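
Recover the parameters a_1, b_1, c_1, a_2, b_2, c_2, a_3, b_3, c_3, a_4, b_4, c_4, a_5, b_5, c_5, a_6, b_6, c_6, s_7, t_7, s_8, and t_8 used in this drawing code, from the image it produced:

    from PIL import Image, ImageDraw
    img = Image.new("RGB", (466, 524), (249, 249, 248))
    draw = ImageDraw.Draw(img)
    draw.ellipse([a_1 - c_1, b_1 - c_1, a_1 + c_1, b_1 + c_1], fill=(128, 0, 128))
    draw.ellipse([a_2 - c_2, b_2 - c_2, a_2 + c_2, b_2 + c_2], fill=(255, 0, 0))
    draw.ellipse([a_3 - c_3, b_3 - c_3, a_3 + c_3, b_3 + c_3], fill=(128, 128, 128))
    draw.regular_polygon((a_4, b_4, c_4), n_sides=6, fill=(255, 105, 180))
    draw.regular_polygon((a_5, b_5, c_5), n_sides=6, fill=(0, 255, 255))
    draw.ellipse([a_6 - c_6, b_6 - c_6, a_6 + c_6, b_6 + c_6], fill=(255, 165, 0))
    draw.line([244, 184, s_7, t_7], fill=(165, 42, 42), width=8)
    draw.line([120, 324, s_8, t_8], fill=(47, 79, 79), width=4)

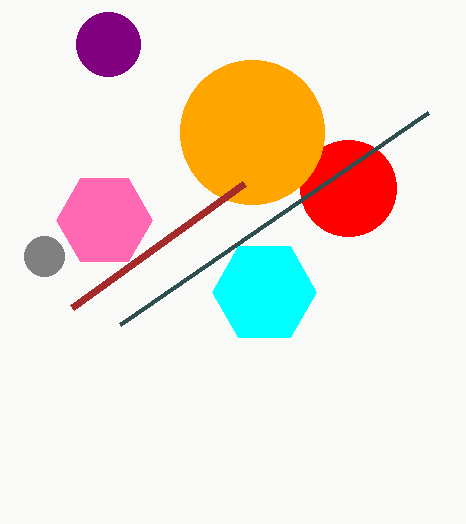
a_1 = 108
b_1 = 44
c_1 = 32
a_2 = 348
b_2 = 188
c_2 = 48
a_3 = 44
b_3 = 256
c_3 = 20
a_4 = 104
b_4 = 220
c_4 = 48
a_5 = 264
b_5 = 292
c_5 = 52
a_6 = 252
b_6 = 132
c_6 = 72
s_7 = 72
t_7 = 308
s_8 = 428
t_8 = 112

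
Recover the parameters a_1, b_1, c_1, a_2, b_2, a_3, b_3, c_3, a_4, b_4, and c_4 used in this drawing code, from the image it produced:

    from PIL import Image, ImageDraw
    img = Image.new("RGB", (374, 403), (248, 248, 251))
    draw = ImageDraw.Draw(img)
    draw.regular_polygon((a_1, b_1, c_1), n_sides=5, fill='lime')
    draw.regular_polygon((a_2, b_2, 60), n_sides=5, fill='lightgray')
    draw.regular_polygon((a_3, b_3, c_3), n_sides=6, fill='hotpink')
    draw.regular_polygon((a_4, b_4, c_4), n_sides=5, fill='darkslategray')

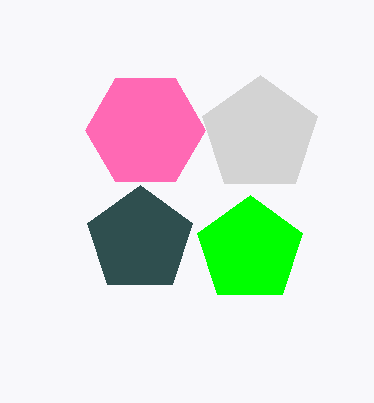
a_1 = 250
b_1 = 250
c_1 = 55
a_2 = 260
b_2 = 135
a_3 = 145
b_3 = 130
c_3 = 60
a_4 = 140
b_4 = 240
c_4 = 55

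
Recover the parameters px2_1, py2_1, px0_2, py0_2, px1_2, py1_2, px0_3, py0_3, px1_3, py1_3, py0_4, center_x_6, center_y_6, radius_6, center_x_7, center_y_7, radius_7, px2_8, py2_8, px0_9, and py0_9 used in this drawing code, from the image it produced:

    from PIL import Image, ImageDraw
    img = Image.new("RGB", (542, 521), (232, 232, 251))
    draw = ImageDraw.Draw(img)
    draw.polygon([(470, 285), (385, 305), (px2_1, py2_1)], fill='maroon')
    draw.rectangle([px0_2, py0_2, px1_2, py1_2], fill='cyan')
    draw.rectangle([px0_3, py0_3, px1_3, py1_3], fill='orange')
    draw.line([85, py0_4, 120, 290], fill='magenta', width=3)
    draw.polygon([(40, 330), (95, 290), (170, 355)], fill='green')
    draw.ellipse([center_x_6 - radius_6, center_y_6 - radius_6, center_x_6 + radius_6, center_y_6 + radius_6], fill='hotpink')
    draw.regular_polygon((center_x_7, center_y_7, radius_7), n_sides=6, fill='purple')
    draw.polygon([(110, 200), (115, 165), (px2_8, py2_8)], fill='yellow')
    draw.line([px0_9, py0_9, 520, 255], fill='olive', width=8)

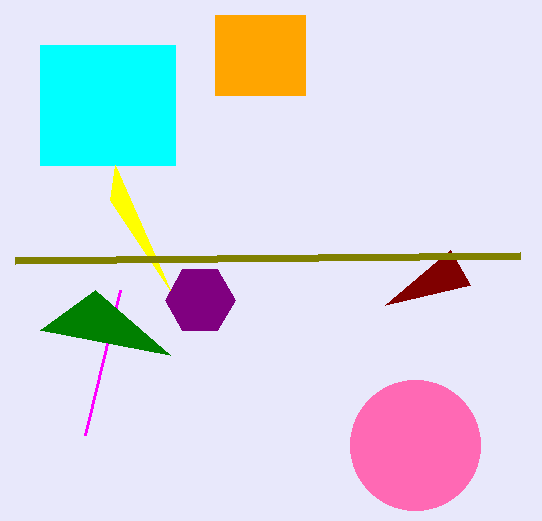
px2_1 = 450
py2_1 = 250
px0_2 = 40
py0_2 = 45
px1_2 = 175
py1_2 = 165
px0_3 = 215
py0_3 = 15
px1_3 = 305
py1_3 = 95
py0_4 = 435
center_x_6 = 415
center_y_6 = 445
radius_6 = 65
center_x_7 = 200
center_y_7 = 300
radius_7 = 35
px2_8 = 170
py2_8 = 290
px0_9 = 15
py0_9 = 260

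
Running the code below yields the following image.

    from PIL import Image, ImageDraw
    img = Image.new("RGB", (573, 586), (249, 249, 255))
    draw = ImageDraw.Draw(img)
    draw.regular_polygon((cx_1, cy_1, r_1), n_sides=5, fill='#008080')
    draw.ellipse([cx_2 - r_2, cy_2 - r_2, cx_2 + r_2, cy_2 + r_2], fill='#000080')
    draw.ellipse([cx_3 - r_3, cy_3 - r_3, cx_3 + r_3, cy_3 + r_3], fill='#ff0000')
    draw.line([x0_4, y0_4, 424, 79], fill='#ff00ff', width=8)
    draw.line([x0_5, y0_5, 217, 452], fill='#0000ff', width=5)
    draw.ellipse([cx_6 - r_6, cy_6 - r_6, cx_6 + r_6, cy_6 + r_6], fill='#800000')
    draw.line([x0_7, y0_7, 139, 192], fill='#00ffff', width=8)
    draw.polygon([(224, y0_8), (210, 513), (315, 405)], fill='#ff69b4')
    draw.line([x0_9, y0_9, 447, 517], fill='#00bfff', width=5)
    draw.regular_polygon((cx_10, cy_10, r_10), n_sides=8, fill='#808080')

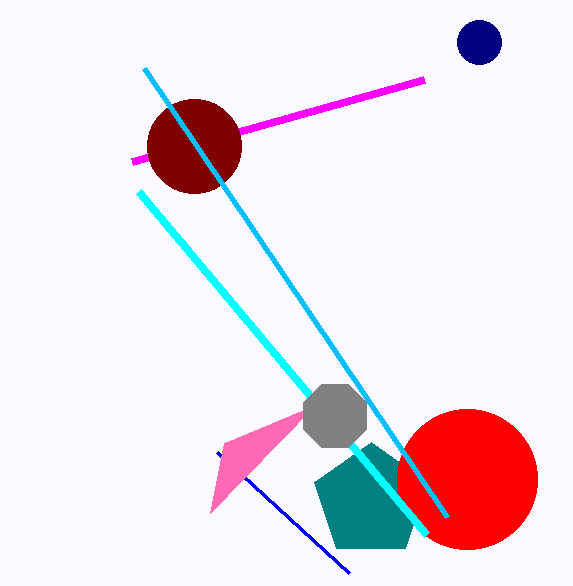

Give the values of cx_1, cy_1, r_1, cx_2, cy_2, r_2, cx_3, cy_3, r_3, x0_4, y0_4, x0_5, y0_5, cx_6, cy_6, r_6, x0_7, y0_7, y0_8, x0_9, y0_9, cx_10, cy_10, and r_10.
cx_1 = 371
cy_1 = 501
r_1 = 59
cx_2 = 479
cy_2 = 42
r_2 = 22
cx_3 = 467
cy_3 = 479
r_3 = 70
x0_4 = 132
y0_4 = 161
x0_5 = 349
y0_5 = 573
cx_6 = 194
cy_6 = 146
r_6 = 47
x0_7 = 427
y0_7 = 535
y0_8 = 443
x0_9 = 144
y0_9 = 68
cx_10 = 335
cy_10 = 416
r_10 = 34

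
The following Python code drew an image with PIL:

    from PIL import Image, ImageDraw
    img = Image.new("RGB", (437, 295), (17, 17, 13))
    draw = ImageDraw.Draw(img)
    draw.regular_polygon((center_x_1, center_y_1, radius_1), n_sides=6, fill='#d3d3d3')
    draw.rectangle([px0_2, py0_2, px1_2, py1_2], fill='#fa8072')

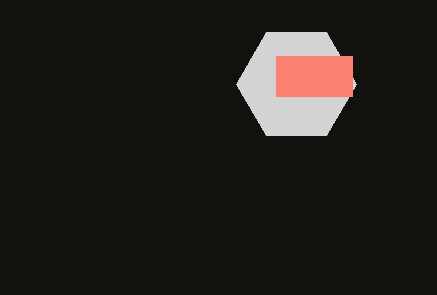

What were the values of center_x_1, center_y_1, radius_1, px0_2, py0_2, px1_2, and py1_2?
center_x_1 = 296; center_y_1 = 84; radius_1 = 60; px0_2 = 276; py0_2 = 56; px1_2 = 352; py1_2 = 96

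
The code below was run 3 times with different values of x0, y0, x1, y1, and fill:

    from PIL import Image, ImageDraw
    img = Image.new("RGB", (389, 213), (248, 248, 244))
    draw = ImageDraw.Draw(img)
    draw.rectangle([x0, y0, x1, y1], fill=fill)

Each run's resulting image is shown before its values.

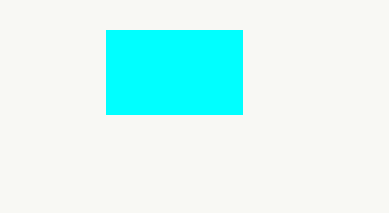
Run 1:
x0 = 106; y0 = 30; x1 = 242; y1 = 114; fill = 'cyan'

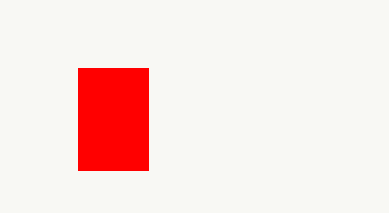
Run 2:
x0 = 78
y0 = 68
x1 = 148
y1 = 170
fill = 'red'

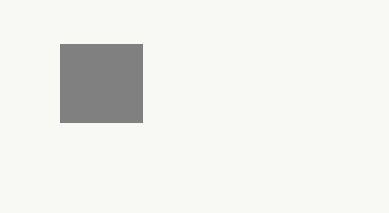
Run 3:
x0 = 60
y0 = 44
x1 = 142
y1 = 122
fill = 'gray'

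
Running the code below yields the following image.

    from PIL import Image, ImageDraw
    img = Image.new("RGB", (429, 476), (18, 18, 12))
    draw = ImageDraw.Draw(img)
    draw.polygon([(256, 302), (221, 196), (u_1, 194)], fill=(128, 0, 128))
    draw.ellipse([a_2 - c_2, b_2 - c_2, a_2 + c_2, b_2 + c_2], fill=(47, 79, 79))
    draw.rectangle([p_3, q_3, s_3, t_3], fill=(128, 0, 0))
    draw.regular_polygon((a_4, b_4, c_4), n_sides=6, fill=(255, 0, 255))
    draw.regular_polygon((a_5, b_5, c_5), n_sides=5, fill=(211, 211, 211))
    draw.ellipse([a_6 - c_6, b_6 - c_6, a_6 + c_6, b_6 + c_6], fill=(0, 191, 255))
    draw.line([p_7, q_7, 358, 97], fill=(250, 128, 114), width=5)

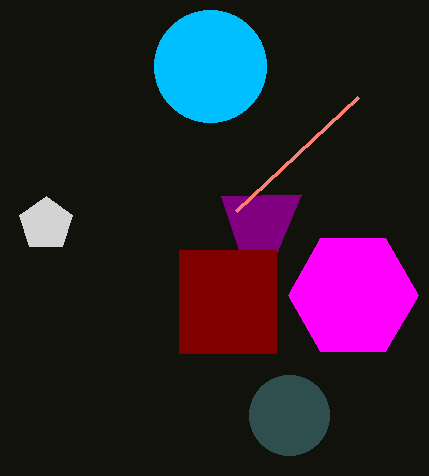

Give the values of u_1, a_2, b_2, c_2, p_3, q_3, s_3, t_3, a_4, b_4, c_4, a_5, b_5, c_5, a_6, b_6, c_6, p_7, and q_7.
u_1 = 301, a_2 = 289, b_2 = 415, c_2 = 40, p_3 = 179, q_3 = 250, s_3 = 276, t_3 = 353, a_4 = 353, b_4 = 295, c_4 = 65, a_5 = 46, b_5 = 224, c_5 = 28, a_6 = 210, b_6 = 66, c_6 = 56, p_7 = 236, q_7 = 211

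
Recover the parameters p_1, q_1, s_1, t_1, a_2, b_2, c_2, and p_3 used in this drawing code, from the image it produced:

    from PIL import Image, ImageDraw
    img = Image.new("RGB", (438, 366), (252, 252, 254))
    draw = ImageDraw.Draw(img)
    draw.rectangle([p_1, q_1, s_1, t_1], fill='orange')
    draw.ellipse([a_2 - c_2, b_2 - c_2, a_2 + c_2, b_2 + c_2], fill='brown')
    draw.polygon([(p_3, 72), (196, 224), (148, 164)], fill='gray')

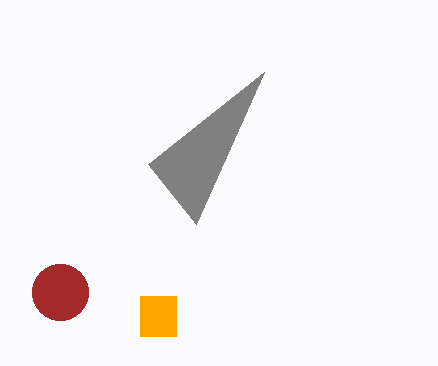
p_1 = 140, q_1 = 296, s_1 = 176, t_1 = 336, a_2 = 60, b_2 = 292, c_2 = 28, p_3 = 264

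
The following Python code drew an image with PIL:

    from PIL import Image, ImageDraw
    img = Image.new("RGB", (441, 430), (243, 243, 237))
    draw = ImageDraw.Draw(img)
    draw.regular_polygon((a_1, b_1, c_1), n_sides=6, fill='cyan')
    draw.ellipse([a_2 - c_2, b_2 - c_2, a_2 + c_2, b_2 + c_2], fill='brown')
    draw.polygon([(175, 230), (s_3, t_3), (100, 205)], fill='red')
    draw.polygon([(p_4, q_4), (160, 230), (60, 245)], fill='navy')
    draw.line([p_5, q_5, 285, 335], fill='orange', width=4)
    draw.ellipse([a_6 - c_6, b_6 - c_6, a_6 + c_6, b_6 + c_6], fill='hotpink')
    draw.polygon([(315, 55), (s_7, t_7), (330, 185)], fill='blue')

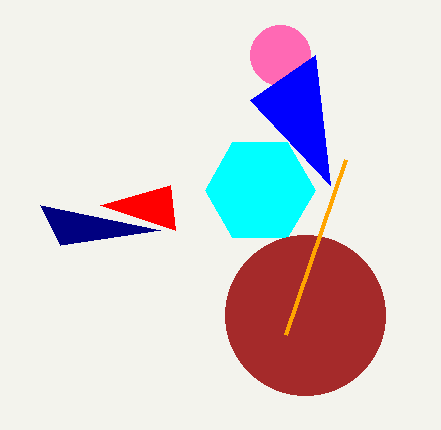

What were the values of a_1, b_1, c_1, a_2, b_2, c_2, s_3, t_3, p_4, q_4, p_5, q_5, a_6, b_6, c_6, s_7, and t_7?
a_1 = 260; b_1 = 190; c_1 = 55; a_2 = 305; b_2 = 315; c_2 = 80; s_3 = 170; t_3 = 185; p_4 = 40; q_4 = 205; p_5 = 345; q_5 = 160; a_6 = 280; b_6 = 55; c_6 = 30; s_7 = 250; t_7 = 100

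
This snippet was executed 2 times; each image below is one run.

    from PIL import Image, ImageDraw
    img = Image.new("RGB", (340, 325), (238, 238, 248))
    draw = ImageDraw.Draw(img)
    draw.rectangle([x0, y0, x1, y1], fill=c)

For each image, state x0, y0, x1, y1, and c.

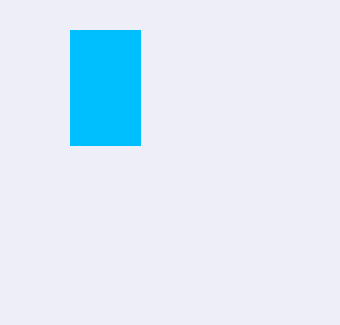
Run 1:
x0 = 70
y0 = 30
x1 = 140
y1 = 145
c = 'deepskyblue'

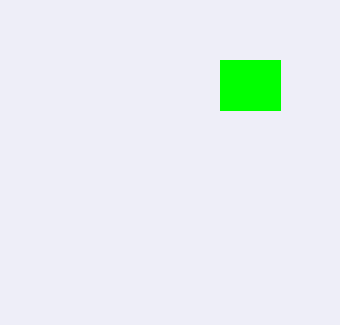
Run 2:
x0 = 220
y0 = 60
x1 = 280
y1 = 110
c = 'lime'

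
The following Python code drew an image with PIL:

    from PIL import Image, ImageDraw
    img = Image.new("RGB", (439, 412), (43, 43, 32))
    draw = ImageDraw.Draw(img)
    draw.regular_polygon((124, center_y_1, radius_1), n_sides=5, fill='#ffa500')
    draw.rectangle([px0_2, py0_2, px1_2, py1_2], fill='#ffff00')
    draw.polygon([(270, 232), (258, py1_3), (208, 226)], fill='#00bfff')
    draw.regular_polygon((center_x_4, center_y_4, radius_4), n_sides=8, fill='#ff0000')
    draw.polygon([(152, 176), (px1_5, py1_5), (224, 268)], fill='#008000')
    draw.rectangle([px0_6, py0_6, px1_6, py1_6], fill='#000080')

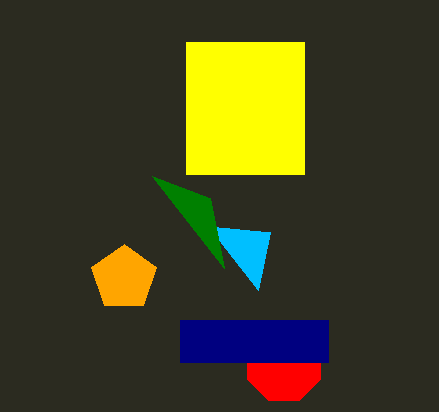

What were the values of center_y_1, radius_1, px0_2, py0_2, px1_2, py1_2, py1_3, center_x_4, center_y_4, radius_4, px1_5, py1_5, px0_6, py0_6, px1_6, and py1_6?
center_y_1 = 278, radius_1 = 34, px0_2 = 186, py0_2 = 42, px1_2 = 304, py1_2 = 174, py1_3 = 290, center_x_4 = 284, center_y_4 = 364, radius_4 = 40, px1_5 = 210, py1_5 = 198, px0_6 = 180, py0_6 = 320, px1_6 = 328, py1_6 = 362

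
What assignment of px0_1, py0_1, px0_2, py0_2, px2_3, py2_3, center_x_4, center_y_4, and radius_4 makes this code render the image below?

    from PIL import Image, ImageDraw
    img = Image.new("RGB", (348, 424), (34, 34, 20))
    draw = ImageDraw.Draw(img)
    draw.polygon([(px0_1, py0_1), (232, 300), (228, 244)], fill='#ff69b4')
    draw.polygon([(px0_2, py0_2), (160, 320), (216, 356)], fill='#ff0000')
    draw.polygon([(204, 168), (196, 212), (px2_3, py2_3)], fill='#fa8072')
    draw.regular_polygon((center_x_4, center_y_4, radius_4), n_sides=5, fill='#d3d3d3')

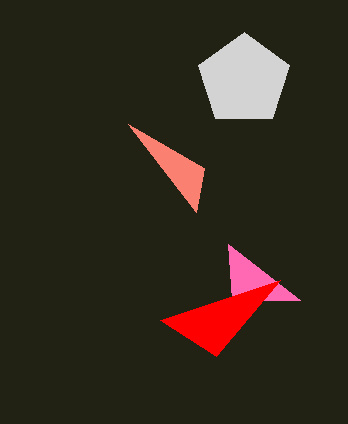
px0_1 = 300, py0_1 = 300, px0_2 = 280, py0_2 = 280, px2_3 = 128, py2_3 = 124, center_x_4 = 244, center_y_4 = 80, radius_4 = 48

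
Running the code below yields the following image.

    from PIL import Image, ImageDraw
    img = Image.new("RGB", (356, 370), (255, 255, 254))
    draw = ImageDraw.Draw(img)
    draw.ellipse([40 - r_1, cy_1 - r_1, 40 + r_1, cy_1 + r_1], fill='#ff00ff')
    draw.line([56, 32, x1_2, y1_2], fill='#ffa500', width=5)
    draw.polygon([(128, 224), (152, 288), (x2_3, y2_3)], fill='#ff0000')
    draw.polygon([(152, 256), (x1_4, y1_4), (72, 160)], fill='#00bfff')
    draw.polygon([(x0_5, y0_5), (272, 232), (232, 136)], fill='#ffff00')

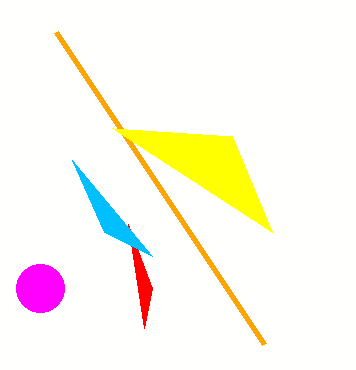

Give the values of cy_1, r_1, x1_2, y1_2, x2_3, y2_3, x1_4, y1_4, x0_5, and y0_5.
cy_1 = 288
r_1 = 24
x1_2 = 264
y1_2 = 344
x2_3 = 144
y2_3 = 328
x1_4 = 104
y1_4 = 232
x0_5 = 112
y0_5 = 128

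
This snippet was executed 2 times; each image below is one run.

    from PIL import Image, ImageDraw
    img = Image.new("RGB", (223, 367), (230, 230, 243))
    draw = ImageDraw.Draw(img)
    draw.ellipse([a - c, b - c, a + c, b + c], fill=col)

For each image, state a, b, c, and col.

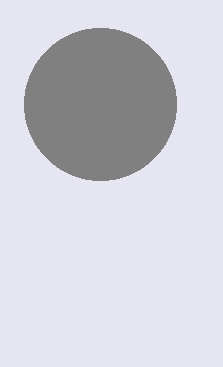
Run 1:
a = 100
b = 104
c = 76
col = 'gray'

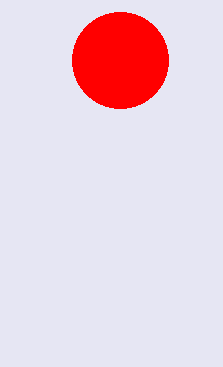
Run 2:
a = 120; b = 60; c = 48; col = 'red'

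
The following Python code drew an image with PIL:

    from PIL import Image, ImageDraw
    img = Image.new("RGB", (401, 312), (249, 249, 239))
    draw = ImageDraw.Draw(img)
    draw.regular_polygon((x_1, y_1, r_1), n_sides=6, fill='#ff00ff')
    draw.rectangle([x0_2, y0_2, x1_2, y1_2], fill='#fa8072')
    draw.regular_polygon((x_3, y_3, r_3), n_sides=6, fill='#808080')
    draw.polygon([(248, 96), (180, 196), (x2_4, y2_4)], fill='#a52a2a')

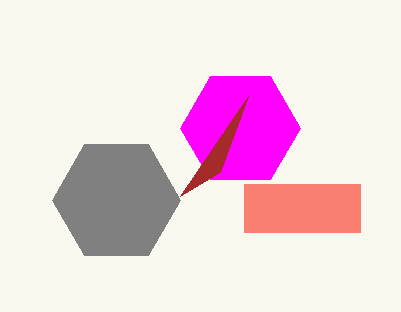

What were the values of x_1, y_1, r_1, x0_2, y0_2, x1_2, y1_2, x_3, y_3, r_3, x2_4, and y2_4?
x_1 = 240; y_1 = 128; r_1 = 60; x0_2 = 244; y0_2 = 184; x1_2 = 360; y1_2 = 232; x_3 = 116; y_3 = 200; r_3 = 64; x2_4 = 220; y2_4 = 172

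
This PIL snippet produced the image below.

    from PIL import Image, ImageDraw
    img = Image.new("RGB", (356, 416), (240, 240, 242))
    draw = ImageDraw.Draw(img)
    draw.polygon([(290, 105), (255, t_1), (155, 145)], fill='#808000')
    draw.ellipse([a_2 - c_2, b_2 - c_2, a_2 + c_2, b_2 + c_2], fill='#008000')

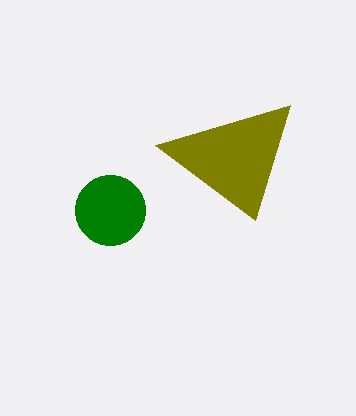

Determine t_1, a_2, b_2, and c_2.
t_1 = 220
a_2 = 110
b_2 = 210
c_2 = 35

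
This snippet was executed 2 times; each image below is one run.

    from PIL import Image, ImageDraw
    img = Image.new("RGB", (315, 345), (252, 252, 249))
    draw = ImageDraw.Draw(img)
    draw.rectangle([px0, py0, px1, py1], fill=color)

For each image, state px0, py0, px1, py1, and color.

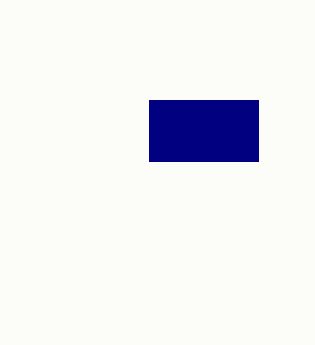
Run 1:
px0 = 149; py0 = 100; px1 = 258; py1 = 161; color = 'navy'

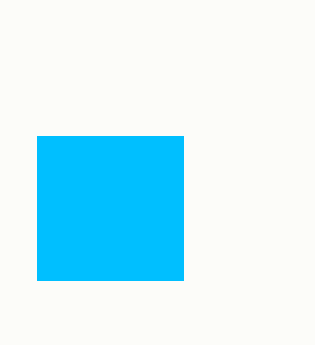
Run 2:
px0 = 37; py0 = 136; px1 = 183; py1 = 280; color = 'deepskyblue'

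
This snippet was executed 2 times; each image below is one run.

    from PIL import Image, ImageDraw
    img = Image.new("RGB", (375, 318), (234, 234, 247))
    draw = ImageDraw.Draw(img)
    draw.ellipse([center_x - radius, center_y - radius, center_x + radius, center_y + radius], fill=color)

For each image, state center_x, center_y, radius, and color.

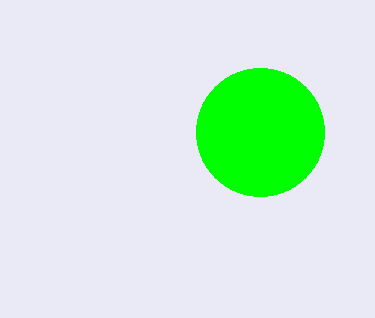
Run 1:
center_x = 260; center_y = 132; radius = 64; color = 'lime'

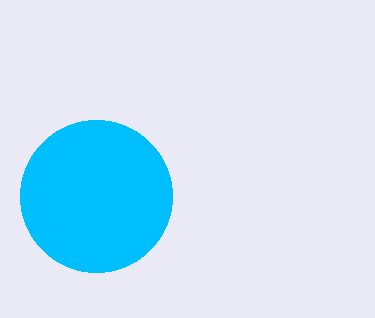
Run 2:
center_x = 96
center_y = 196
radius = 76
color = 'deepskyblue'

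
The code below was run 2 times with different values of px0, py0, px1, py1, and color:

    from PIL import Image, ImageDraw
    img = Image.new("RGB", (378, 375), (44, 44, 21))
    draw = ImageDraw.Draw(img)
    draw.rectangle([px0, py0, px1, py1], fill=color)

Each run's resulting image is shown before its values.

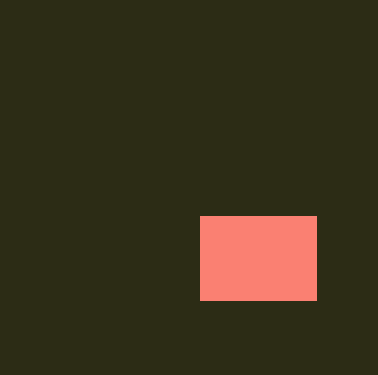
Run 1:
px0 = 200
py0 = 216
px1 = 316
py1 = 300
color = 'salmon'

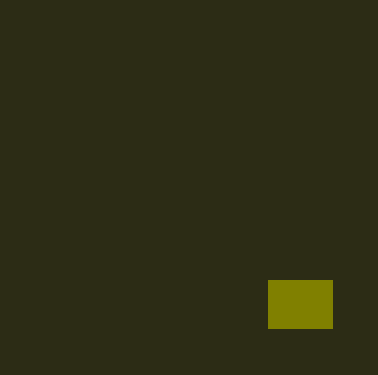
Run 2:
px0 = 268; py0 = 280; px1 = 332; py1 = 328; color = 'olive'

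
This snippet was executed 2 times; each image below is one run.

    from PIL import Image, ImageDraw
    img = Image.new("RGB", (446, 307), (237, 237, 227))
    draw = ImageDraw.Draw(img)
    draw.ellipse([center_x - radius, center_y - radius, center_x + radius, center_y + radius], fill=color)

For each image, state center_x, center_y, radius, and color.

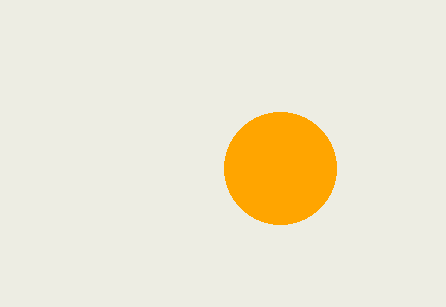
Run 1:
center_x = 280
center_y = 168
radius = 56
color = 'orange'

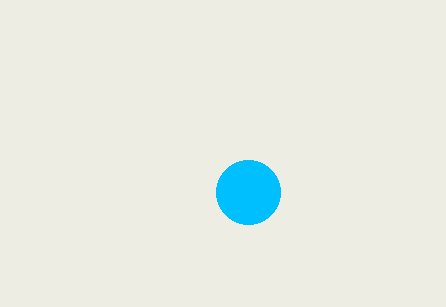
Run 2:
center_x = 248
center_y = 192
radius = 32
color = 'deepskyblue'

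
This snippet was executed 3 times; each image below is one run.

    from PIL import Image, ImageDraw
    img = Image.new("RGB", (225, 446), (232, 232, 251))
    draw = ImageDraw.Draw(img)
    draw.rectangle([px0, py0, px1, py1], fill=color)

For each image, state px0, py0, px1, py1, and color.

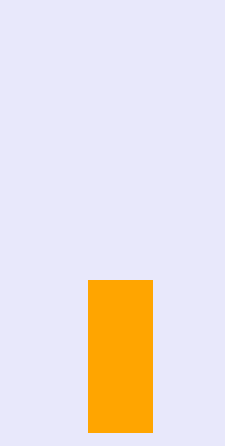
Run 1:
px0 = 88; py0 = 280; px1 = 152; py1 = 432; color = 'orange'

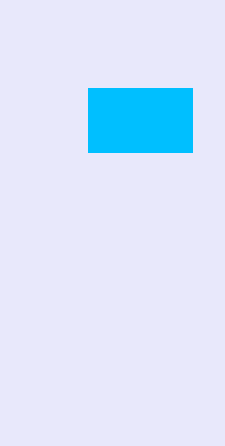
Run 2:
px0 = 88, py0 = 88, px1 = 192, py1 = 152, color = 'deepskyblue'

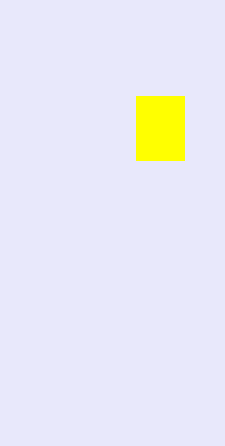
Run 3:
px0 = 136
py0 = 96
px1 = 184
py1 = 160
color = 'yellow'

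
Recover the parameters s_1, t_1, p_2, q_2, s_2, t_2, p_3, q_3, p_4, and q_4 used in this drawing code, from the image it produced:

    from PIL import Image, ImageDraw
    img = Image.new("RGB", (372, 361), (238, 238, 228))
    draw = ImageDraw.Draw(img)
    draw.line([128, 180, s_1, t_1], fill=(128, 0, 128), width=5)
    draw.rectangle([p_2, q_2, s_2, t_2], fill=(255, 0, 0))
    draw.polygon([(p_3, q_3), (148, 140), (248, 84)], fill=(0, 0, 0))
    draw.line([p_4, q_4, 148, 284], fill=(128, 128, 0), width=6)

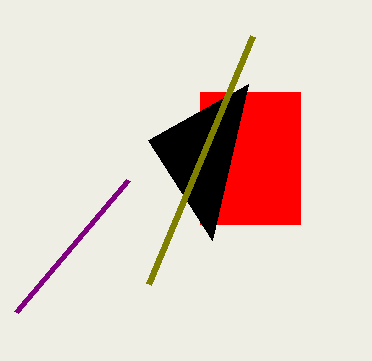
s_1 = 16, t_1 = 312, p_2 = 200, q_2 = 92, s_2 = 300, t_2 = 224, p_3 = 212, q_3 = 240, p_4 = 252, q_4 = 36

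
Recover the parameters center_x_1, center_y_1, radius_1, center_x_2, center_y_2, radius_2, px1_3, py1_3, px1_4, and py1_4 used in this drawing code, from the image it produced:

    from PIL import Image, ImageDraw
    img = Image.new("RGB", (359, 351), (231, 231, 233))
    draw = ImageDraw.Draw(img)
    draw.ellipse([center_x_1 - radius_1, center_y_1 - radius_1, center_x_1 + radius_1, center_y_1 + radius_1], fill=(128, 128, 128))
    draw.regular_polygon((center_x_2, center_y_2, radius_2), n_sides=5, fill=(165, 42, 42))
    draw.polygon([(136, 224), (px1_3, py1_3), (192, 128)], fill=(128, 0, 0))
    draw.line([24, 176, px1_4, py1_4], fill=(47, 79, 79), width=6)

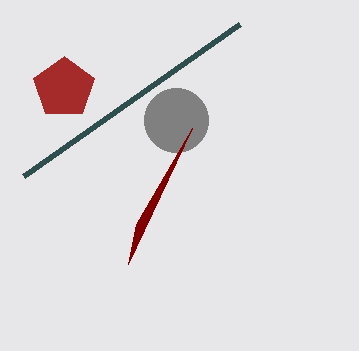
center_x_1 = 176; center_y_1 = 120; radius_1 = 32; center_x_2 = 64; center_y_2 = 88; radius_2 = 32; px1_3 = 128; py1_3 = 264; px1_4 = 240; py1_4 = 24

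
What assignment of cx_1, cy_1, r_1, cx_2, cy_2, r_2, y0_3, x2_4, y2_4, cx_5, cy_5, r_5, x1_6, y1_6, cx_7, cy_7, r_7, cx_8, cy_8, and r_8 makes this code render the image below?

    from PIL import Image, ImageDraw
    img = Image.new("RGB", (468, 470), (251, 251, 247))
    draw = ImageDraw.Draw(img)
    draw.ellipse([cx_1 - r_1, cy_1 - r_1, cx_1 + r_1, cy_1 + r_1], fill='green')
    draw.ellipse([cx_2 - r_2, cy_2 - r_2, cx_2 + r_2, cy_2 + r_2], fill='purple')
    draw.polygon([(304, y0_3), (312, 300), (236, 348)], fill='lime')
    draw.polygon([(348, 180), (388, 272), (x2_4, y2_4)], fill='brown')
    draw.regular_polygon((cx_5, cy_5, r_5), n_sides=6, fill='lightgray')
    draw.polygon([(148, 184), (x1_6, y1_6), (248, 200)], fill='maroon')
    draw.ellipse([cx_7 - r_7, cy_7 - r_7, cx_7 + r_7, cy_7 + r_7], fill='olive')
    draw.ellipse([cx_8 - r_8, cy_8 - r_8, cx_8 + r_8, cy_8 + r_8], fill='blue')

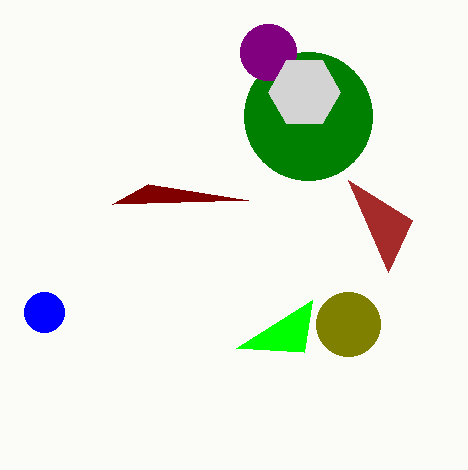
cx_1 = 308, cy_1 = 116, r_1 = 64, cx_2 = 268, cy_2 = 52, r_2 = 28, y0_3 = 352, x2_4 = 412, y2_4 = 220, cx_5 = 304, cy_5 = 92, r_5 = 36, x1_6 = 112, y1_6 = 204, cx_7 = 348, cy_7 = 324, r_7 = 32, cx_8 = 44, cy_8 = 312, r_8 = 20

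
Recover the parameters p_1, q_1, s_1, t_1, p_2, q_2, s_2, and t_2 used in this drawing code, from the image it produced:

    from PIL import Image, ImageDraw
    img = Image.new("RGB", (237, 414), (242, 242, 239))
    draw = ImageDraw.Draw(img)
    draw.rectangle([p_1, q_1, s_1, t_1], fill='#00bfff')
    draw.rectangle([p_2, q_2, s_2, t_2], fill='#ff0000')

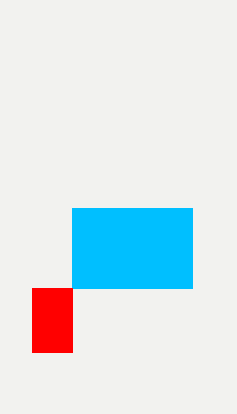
p_1 = 72
q_1 = 208
s_1 = 192
t_1 = 288
p_2 = 32
q_2 = 288
s_2 = 72
t_2 = 352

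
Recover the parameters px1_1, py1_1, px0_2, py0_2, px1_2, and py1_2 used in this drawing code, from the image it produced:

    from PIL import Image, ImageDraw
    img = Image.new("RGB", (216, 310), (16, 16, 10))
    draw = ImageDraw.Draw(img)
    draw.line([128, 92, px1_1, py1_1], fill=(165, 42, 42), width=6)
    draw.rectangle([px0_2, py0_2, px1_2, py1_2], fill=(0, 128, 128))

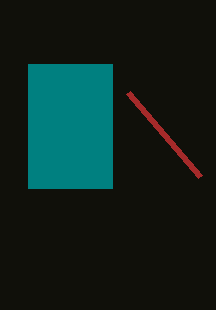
px1_1 = 200; py1_1 = 176; px0_2 = 28; py0_2 = 64; px1_2 = 112; py1_2 = 188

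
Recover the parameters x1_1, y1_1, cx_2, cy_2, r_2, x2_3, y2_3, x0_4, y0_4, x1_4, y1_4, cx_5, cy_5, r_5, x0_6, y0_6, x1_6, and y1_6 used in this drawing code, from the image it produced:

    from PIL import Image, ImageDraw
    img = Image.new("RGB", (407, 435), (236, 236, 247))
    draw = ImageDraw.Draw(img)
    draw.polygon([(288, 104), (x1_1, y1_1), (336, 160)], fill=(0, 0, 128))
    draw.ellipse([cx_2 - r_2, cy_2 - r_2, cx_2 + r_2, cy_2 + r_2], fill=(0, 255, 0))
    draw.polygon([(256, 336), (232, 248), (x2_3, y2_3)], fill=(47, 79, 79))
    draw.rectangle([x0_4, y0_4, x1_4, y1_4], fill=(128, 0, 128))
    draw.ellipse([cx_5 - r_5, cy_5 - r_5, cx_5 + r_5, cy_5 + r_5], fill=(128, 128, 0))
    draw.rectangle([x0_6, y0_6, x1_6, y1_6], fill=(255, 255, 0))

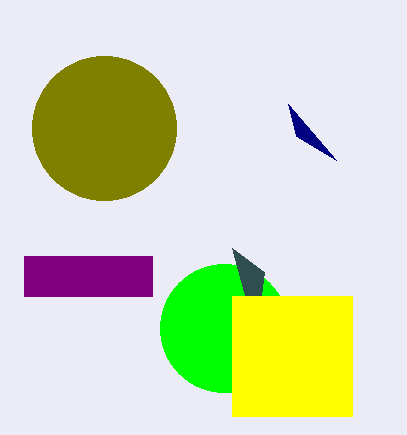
x1_1 = 296; y1_1 = 136; cx_2 = 224; cy_2 = 328; r_2 = 64; x2_3 = 264; y2_3 = 272; x0_4 = 24; y0_4 = 256; x1_4 = 152; y1_4 = 296; cx_5 = 104; cy_5 = 128; r_5 = 72; x0_6 = 232; y0_6 = 296; x1_6 = 352; y1_6 = 416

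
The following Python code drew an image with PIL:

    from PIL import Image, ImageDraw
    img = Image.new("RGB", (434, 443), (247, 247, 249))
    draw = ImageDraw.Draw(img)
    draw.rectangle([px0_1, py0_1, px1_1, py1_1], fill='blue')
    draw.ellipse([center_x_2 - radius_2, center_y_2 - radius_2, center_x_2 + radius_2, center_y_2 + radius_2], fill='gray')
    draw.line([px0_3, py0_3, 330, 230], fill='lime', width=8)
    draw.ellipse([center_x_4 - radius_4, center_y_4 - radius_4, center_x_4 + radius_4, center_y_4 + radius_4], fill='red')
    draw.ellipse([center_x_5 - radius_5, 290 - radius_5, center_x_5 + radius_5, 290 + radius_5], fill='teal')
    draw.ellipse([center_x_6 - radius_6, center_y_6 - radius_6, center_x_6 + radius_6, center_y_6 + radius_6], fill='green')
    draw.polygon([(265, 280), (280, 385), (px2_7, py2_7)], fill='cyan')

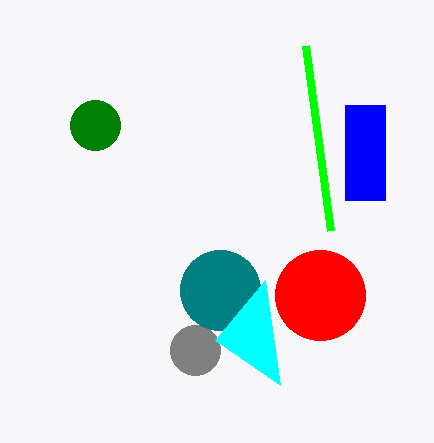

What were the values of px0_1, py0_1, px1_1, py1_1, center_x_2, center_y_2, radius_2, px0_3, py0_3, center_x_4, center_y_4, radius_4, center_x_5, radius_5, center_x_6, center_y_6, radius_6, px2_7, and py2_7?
px0_1 = 345
py0_1 = 105
px1_1 = 385
py1_1 = 200
center_x_2 = 195
center_y_2 = 350
radius_2 = 25
px0_3 = 305
py0_3 = 45
center_x_4 = 320
center_y_4 = 295
radius_4 = 45
center_x_5 = 220
radius_5 = 40
center_x_6 = 95
center_y_6 = 125
radius_6 = 25
px2_7 = 215
py2_7 = 340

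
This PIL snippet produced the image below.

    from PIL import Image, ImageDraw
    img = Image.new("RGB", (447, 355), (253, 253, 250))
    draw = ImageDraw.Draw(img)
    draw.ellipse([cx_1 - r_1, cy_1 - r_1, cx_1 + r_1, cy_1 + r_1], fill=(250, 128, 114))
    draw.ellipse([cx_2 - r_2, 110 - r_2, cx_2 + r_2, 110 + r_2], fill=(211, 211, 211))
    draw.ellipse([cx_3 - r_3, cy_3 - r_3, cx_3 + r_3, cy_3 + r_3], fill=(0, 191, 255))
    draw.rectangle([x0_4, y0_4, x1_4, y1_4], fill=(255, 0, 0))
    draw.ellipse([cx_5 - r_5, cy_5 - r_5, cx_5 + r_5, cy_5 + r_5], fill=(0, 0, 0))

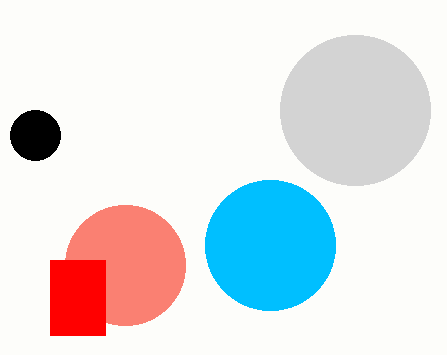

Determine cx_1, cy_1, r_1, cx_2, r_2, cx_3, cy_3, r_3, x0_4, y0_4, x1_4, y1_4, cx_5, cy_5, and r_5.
cx_1 = 125; cy_1 = 265; r_1 = 60; cx_2 = 355; r_2 = 75; cx_3 = 270; cy_3 = 245; r_3 = 65; x0_4 = 50; y0_4 = 260; x1_4 = 105; y1_4 = 335; cx_5 = 35; cy_5 = 135; r_5 = 25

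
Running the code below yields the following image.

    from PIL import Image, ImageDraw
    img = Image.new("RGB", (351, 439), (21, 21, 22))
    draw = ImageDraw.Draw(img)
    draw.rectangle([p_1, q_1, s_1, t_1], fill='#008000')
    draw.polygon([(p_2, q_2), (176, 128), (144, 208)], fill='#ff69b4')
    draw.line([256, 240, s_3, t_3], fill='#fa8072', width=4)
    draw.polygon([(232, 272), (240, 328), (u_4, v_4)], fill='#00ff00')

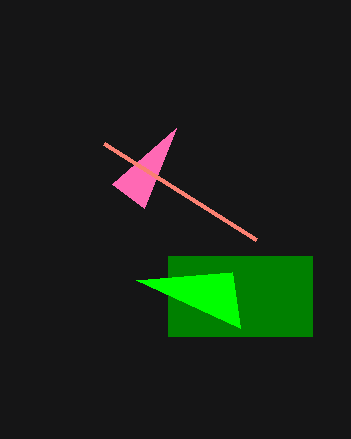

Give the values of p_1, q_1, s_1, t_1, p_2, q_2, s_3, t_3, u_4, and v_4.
p_1 = 168, q_1 = 256, s_1 = 312, t_1 = 336, p_2 = 112, q_2 = 184, s_3 = 104, t_3 = 144, u_4 = 136, v_4 = 280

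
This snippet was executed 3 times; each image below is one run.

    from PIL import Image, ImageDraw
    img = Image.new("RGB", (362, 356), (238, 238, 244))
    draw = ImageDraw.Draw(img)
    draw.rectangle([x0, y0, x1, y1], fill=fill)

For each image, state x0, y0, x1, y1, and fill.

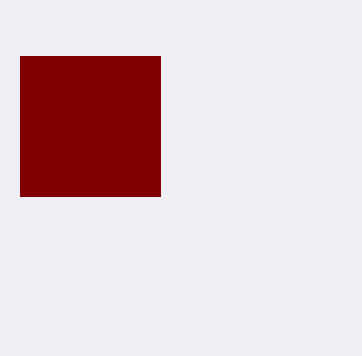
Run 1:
x0 = 20
y0 = 56
x1 = 160
y1 = 196
fill = 'maroon'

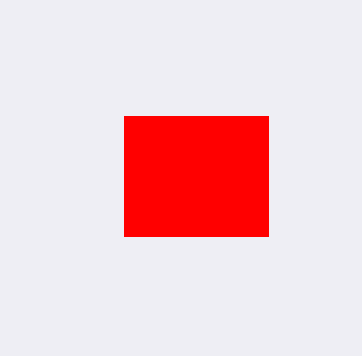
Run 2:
x0 = 124, y0 = 116, x1 = 268, y1 = 236, fill = 'red'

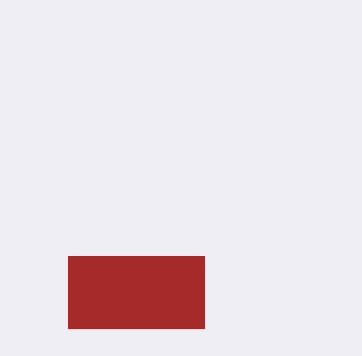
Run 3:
x0 = 68, y0 = 256, x1 = 204, y1 = 328, fill = 'brown'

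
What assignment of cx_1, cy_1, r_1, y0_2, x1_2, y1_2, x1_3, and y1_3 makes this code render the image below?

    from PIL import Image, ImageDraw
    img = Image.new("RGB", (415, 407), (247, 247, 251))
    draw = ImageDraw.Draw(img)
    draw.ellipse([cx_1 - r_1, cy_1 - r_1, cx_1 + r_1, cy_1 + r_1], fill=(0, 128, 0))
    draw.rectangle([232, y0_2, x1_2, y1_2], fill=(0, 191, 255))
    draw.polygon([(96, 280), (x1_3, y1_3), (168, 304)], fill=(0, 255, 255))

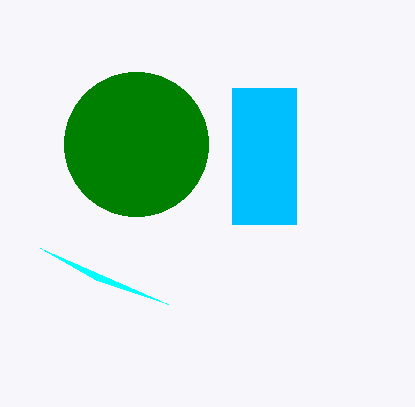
cx_1 = 136; cy_1 = 144; r_1 = 72; y0_2 = 88; x1_2 = 296; y1_2 = 224; x1_3 = 40; y1_3 = 248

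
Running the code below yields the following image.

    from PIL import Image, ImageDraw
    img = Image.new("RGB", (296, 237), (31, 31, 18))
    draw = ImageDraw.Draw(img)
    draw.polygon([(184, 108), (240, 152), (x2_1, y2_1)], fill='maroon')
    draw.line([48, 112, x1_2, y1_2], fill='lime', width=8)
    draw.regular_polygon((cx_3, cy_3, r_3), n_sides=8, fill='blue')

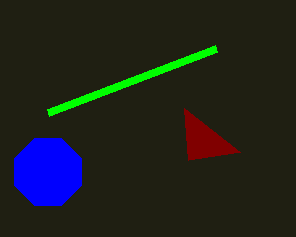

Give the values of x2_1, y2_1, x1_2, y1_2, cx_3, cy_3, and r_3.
x2_1 = 188; y2_1 = 160; x1_2 = 216; y1_2 = 48; cx_3 = 48; cy_3 = 172; r_3 = 36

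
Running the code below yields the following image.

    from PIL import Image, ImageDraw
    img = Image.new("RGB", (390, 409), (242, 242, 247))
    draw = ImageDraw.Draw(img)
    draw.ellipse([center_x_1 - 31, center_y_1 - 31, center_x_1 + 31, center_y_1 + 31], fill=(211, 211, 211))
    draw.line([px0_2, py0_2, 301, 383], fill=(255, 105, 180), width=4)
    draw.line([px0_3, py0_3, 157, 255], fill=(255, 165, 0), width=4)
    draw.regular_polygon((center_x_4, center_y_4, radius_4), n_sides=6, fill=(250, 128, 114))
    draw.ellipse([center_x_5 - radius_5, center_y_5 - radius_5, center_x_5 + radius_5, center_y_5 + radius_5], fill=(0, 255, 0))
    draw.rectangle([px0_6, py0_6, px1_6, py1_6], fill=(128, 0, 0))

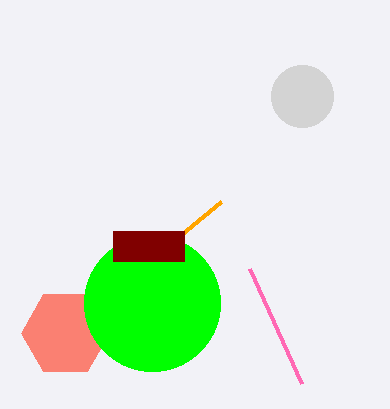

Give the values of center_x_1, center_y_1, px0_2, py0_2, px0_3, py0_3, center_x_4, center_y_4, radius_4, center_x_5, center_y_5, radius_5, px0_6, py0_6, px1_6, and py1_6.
center_x_1 = 302
center_y_1 = 96
px0_2 = 249
py0_2 = 268
px0_3 = 221
py0_3 = 202
center_x_4 = 65
center_y_4 = 333
radius_4 = 44
center_x_5 = 152
center_y_5 = 303
radius_5 = 68
px0_6 = 113
py0_6 = 231
px1_6 = 184
py1_6 = 261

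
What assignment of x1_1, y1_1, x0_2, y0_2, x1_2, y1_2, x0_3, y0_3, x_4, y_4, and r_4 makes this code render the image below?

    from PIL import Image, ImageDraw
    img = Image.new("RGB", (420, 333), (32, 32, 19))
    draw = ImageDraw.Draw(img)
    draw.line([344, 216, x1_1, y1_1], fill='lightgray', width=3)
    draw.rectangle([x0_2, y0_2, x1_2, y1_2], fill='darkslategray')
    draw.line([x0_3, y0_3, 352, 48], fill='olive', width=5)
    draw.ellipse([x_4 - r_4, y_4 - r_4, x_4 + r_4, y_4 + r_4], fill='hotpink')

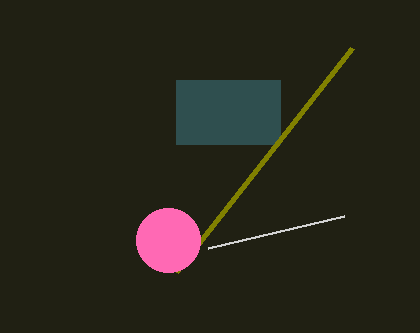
x1_1 = 208; y1_1 = 248; x0_2 = 176; y0_2 = 80; x1_2 = 280; y1_2 = 144; x0_3 = 176; y0_3 = 272; x_4 = 168; y_4 = 240; r_4 = 32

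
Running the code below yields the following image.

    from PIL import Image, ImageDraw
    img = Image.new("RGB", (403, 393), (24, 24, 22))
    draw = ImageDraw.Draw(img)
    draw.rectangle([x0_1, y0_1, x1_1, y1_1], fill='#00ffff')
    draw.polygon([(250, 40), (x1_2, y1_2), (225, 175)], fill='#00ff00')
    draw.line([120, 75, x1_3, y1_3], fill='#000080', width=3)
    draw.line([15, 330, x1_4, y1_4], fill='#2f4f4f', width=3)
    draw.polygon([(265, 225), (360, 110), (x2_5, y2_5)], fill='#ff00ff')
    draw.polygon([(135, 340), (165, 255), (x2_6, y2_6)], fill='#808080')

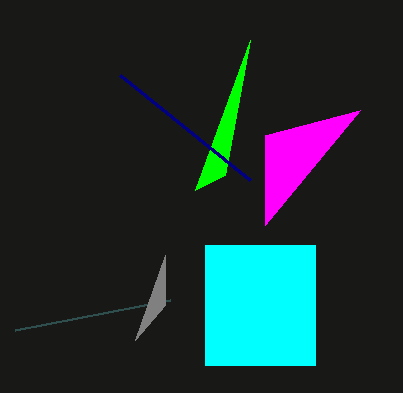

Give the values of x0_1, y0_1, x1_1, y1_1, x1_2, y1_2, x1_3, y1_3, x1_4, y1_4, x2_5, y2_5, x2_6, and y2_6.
x0_1 = 205, y0_1 = 245, x1_1 = 315, y1_1 = 365, x1_2 = 195, y1_2 = 190, x1_3 = 250, y1_3 = 180, x1_4 = 170, y1_4 = 300, x2_5 = 265, y2_5 = 135, x2_6 = 165, y2_6 = 305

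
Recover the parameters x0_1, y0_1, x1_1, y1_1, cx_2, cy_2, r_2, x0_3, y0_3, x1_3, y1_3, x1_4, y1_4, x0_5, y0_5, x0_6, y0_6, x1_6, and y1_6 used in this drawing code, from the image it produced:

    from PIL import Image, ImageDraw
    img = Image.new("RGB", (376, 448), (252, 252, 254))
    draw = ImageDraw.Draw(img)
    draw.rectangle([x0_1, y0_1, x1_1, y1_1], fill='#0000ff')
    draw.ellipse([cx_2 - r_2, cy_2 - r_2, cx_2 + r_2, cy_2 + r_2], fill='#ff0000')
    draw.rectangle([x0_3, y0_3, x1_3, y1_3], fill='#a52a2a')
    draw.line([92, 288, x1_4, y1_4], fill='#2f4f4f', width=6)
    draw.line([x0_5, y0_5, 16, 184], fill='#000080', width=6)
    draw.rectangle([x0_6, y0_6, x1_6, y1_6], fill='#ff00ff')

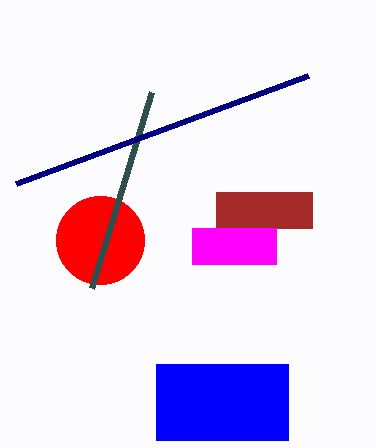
x0_1 = 156; y0_1 = 364; x1_1 = 288; y1_1 = 440; cx_2 = 100; cy_2 = 240; r_2 = 44; x0_3 = 216; y0_3 = 192; x1_3 = 312; y1_3 = 228; x1_4 = 152; y1_4 = 92; x0_5 = 308; y0_5 = 76; x0_6 = 192; y0_6 = 228; x1_6 = 276; y1_6 = 264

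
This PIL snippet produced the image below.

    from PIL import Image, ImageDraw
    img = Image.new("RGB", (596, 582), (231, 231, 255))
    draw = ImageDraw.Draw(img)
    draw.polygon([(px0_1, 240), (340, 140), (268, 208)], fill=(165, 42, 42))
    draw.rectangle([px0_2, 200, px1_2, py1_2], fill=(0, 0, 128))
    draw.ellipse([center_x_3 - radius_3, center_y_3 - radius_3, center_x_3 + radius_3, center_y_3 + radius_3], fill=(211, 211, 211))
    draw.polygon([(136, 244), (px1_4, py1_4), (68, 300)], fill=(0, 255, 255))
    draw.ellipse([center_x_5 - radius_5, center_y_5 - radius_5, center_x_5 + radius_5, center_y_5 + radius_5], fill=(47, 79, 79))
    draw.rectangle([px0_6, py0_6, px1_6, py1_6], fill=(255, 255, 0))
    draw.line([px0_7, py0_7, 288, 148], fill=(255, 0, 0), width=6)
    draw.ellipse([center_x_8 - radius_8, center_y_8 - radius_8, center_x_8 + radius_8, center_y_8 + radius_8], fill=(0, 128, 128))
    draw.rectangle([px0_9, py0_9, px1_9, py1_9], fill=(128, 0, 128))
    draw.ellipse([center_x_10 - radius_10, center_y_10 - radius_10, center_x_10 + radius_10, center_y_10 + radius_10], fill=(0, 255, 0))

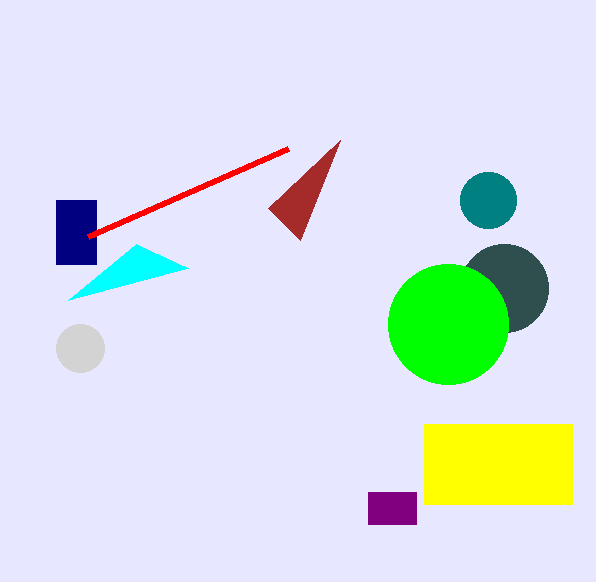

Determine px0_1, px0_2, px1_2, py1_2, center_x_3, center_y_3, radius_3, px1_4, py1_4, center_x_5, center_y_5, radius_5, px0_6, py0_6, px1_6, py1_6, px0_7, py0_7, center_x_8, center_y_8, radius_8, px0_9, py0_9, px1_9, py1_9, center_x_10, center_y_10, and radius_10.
px0_1 = 300, px0_2 = 56, px1_2 = 96, py1_2 = 264, center_x_3 = 80, center_y_3 = 348, radius_3 = 24, px1_4 = 188, py1_4 = 268, center_x_5 = 504, center_y_5 = 288, radius_5 = 44, px0_6 = 424, py0_6 = 424, px1_6 = 572, py1_6 = 504, px0_7 = 88, py0_7 = 236, center_x_8 = 488, center_y_8 = 200, radius_8 = 28, px0_9 = 368, py0_9 = 492, px1_9 = 416, py1_9 = 524, center_x_10 = 448, center_y_10 = 324, radius_10 = 60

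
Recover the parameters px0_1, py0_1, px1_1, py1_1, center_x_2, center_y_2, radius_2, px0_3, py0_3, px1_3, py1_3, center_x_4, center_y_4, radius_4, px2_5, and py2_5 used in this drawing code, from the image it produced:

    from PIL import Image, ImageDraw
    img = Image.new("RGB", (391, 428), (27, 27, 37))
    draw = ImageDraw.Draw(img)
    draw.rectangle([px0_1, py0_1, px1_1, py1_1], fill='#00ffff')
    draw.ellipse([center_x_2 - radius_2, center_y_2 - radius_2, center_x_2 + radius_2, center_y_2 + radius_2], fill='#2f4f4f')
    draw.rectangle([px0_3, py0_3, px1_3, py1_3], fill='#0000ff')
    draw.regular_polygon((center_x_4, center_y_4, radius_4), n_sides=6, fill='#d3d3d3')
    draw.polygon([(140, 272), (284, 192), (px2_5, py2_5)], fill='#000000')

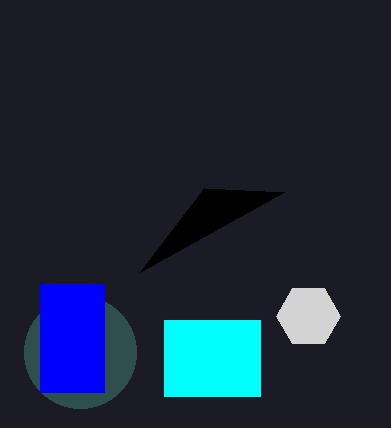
px0_1 = 164; py0_1 = 320; px1_1 = 260; py1_1 = 396; center_x_2 = 80; center_y_2 = 352; radius_2 = 56; px0_3 = 40; py0_3 = 284; px1_3 = 104; py1_3 = 392; center_x_4 = 308; center_y_4 = 316; radius_4 = 32; px2_5 = 204; py2_5 = 188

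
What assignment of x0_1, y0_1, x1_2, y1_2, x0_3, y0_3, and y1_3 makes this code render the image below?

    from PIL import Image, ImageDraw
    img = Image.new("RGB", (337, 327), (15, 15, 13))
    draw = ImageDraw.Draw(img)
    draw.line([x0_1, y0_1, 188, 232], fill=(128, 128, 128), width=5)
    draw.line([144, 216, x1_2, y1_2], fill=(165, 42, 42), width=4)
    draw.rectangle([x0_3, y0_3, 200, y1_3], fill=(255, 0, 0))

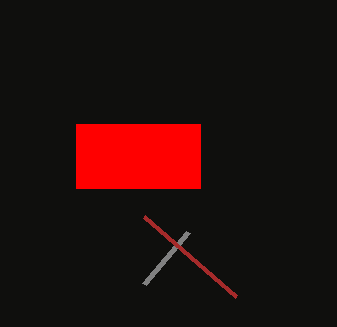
x0_1 = 144
y0_1 = 284
x1_2 = 236
y1_2 = 296
x0_3 = 76
y0_3 = 124
y1_3 = 188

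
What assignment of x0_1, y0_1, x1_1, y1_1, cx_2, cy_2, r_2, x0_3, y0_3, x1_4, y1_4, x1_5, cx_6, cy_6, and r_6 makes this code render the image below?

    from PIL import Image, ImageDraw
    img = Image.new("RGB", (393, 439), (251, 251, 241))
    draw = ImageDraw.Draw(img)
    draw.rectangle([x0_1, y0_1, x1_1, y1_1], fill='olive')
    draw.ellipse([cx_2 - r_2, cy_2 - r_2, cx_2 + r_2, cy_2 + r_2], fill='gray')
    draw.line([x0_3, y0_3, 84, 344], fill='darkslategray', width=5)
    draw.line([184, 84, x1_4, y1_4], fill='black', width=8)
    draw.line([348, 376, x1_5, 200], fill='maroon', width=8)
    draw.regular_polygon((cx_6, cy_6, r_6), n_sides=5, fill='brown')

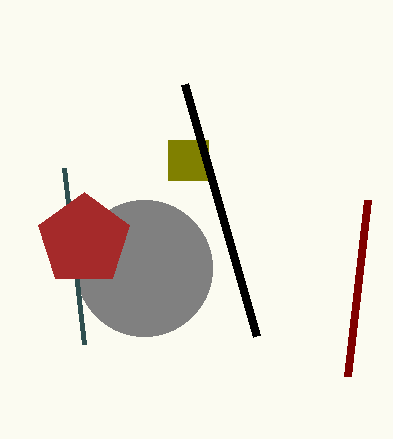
x0_1 = 168, y0_1 = 140, x1_1 = 208, y1_1 = 180, cx_2 = 144, cy_2 = 268, r_2 = 68, x0_3 = 64, y0_3 = 168, x1_4 = 256, y1_4 = 336, x1_5 = 368, cx_6 = 84, cy_6 = 240, r_6 = 48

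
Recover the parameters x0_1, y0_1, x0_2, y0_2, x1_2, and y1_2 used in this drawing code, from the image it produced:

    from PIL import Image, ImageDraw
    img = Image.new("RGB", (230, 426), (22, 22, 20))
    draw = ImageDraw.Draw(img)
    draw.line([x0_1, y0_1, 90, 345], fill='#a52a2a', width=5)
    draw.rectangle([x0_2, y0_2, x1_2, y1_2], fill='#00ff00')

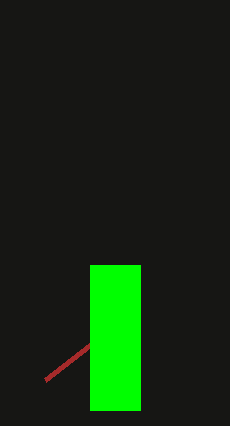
x0_1 = 45, y0_1 = 380, x0_2 = 90, y0_2 = 265, x1_2 = 140, y1_2 = 410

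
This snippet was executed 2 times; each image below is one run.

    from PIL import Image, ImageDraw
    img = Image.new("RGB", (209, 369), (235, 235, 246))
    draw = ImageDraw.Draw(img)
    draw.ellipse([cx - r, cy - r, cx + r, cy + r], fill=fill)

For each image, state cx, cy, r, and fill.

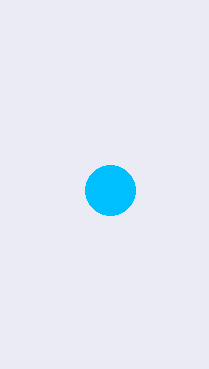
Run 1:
cx = 110; cy = 190; r = 25; fill = 'deepskyblue'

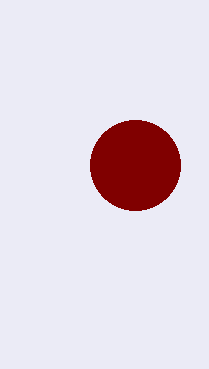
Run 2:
cx = 135; cy = 165; r = 45; fill = 'maroon'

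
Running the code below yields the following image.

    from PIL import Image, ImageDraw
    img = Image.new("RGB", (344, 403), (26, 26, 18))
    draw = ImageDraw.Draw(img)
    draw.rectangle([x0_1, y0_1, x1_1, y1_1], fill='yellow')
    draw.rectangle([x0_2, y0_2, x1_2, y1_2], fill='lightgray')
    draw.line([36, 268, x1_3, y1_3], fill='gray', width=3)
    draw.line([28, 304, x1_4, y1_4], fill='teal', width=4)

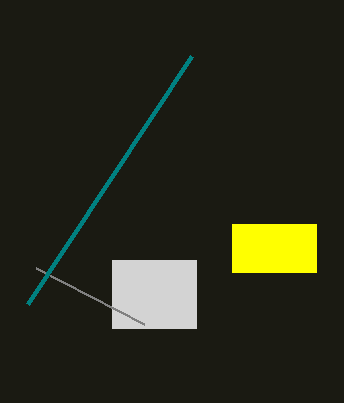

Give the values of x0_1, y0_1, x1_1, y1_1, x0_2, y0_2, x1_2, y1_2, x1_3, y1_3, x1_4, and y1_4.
x0_1 = 232
y0_1 = 224
x1_1 = 316
y1_1 = 272
x0_2 = 112
y0_2 = 260
x1_2 = 196
y1_2 = 328
x1_3 = 144
y1_3 = 324
x1_4 = 192
y1_4 = 56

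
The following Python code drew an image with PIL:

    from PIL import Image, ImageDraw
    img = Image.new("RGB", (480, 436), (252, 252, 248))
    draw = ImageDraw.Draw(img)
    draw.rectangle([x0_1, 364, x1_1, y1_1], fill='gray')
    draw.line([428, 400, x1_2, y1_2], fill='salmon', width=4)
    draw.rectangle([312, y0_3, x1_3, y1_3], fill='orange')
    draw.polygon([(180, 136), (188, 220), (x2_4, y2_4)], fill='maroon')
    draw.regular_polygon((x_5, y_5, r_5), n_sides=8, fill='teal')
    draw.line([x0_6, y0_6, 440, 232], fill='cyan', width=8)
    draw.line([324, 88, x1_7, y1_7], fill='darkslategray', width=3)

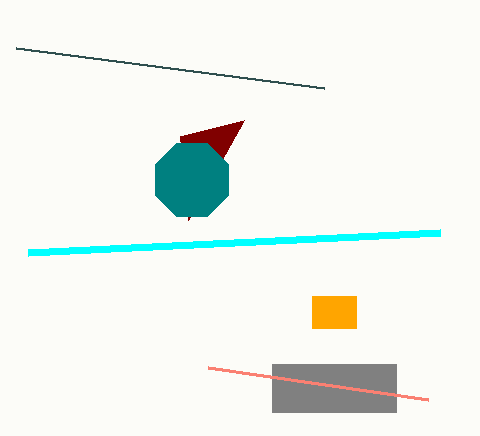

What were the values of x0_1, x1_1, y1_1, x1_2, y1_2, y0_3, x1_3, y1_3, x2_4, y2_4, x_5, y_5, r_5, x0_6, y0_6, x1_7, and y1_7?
x0_1 = 272
x1_1 = 396
y1_1 = 412
x1_2 = 208
y1_2 = 368
y0_3 = 296
x1_3 = 356
y1_3 = 328
x2_4 = 244
y2_4 = 120
x_5 = 192
y_5 = 180
r_5 = 40
x0_6 = 28
y0_6 = 252
x1_7 = 16
y1_7 = 48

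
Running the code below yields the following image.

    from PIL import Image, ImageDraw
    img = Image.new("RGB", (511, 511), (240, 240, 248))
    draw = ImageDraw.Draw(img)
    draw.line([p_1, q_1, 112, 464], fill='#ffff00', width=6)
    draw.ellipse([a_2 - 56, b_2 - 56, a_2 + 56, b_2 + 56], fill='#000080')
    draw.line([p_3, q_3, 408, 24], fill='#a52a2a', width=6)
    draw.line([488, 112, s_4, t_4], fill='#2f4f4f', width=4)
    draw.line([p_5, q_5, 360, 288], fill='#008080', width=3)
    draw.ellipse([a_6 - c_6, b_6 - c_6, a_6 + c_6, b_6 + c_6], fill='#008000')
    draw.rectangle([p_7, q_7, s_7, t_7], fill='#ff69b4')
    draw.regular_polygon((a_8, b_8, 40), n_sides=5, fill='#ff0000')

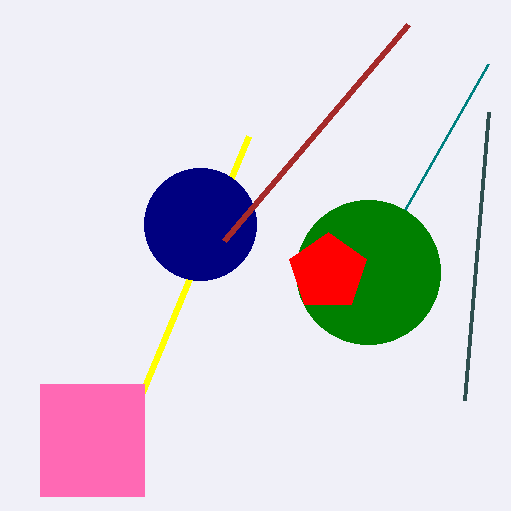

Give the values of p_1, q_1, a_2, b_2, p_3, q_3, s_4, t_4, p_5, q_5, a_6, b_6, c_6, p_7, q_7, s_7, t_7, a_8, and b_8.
p_1 = 248, q_1 = 136, a_2 = 200, b_2 = 224, p_3 = 224, q_3 = 240, s_4 = 464, t_4 = 400, p_5 = 488, q_5 = 64, a_6 = 368, b_6 = 272, c_6 = 72, p_7 = 40, q_7 = 384, s_7 = 144, t_7 = 496, a_8 = 328, b_8 = 272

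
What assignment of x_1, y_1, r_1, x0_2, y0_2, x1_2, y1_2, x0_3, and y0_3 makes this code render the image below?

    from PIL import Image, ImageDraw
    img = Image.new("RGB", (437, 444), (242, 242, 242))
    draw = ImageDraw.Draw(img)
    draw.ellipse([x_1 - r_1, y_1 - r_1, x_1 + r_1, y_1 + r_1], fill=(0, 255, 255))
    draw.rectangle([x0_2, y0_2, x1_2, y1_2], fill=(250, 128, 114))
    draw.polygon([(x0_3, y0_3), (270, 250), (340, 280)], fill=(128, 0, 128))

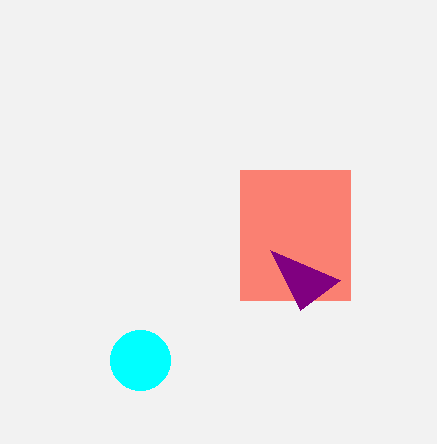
x_1 = 140
y_1 = 360
r_1 = 30
x0_2 = 240
y0_2 = 170
x1_2 = 350
y1_2 = 300
x0_3 = 300
y0_3 = 310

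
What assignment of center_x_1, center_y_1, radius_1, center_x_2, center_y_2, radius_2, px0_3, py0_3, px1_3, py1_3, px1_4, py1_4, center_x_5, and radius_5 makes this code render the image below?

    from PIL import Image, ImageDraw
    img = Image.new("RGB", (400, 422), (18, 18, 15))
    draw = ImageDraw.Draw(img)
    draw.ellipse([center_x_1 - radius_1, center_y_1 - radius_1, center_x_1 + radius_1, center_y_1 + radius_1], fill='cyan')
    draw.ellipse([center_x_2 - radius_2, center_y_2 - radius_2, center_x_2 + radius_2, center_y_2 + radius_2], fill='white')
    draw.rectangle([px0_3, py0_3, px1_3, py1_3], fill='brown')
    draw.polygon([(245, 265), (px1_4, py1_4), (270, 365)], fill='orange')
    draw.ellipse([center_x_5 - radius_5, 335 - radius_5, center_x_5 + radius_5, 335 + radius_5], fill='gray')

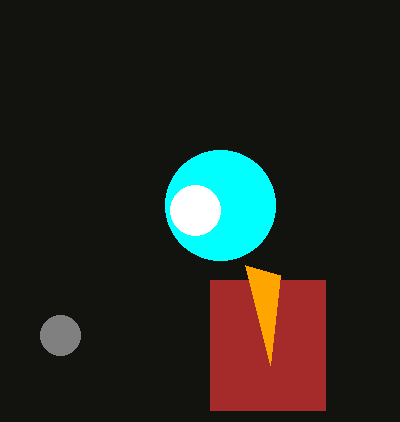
center_x_1 = 220; center_y_1 = 205; radius_1 = 55; center_x_2 = 195; center_y_2 = 210; radius_2 = 25; px0_3 = 210; py0_3 = 280; px1_3 = 325; py1_3 = 410; px1_4 = 280; py1_4 = 275; center_x_5 = 60; radius_5 = 20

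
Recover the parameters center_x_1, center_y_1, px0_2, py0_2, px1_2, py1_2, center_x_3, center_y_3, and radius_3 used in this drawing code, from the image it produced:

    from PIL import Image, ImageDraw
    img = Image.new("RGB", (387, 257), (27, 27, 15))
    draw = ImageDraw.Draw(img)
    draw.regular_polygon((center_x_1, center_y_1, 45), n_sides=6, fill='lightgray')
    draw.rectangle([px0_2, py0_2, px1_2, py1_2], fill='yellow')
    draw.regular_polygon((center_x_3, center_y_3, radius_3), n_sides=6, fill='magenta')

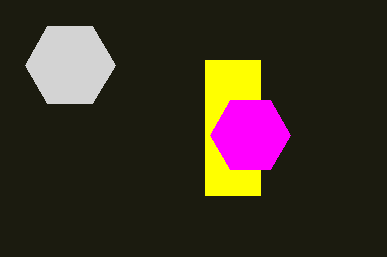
center_x_1 = 70; center_y_1 = 65; px0_2 = 205; py0_2 = 60; px1_2 = 260; py1_2 = 195; center_x_3 = 250; center_y_3 = 135; radius_3 = 40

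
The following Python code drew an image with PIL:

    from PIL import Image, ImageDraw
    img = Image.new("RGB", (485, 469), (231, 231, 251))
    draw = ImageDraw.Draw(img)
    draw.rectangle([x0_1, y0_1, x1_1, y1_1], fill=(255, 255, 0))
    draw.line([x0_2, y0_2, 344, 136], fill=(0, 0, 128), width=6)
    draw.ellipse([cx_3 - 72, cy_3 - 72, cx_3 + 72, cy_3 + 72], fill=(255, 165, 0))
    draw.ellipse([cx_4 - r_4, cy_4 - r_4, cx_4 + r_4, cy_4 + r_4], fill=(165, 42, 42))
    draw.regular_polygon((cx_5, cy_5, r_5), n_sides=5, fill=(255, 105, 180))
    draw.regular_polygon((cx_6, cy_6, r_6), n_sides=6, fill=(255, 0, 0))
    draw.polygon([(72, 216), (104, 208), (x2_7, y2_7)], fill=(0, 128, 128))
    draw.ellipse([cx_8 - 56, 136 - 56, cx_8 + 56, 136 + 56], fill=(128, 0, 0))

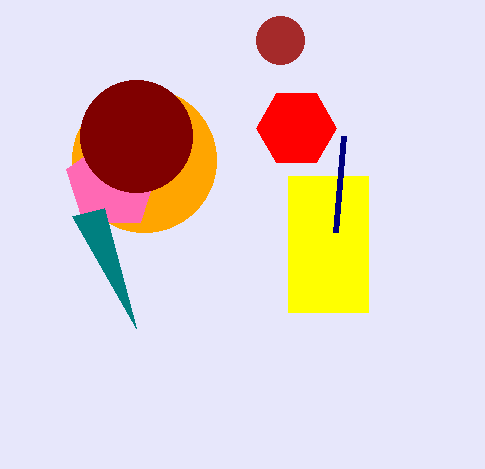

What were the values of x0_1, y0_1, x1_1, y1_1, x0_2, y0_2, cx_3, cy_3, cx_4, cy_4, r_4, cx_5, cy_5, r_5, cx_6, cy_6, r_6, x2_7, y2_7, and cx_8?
x0_1 = 288
y0_1 = 176
x1_1 = 368
y1_1 = 312
x0_2 = 336
y0_2 = 232
cx_3 = 144
cy_3 = 160
cx_4 = 280
cy_4 = 40
r_4 = 24
cx_5 = 112
cy_5 = 184
r_5 = 48
cx_6 = 296
cy_6 = 128
r_6 = 40
x2_7 = 136
y2_7 = 328
cx_8 = 136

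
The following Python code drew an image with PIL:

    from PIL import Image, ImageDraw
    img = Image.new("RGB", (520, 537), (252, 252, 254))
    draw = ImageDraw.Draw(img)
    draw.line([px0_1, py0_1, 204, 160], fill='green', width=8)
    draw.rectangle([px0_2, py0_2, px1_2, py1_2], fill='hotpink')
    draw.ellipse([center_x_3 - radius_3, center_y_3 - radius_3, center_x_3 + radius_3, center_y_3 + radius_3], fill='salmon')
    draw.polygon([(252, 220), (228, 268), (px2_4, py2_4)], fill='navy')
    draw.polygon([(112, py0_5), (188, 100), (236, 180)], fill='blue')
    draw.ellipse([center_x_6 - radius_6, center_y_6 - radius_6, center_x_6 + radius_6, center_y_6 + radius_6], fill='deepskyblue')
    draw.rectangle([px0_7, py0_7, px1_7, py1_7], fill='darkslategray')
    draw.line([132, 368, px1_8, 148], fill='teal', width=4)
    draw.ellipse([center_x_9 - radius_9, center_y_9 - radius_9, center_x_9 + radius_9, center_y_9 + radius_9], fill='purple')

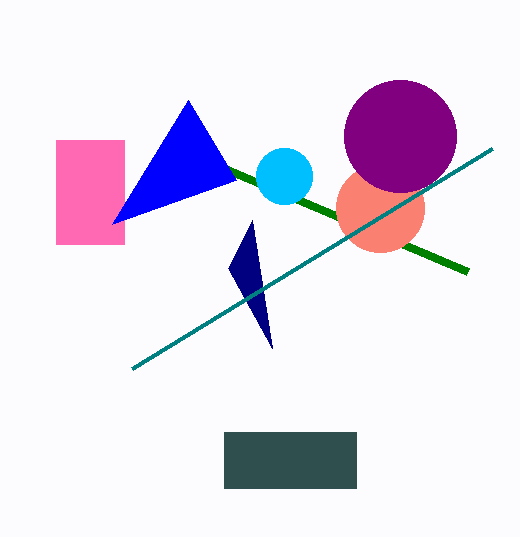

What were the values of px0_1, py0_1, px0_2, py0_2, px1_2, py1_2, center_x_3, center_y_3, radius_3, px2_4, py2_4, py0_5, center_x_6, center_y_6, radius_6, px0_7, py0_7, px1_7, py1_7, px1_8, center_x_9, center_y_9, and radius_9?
px0_1 = 468; py0_1 = 272; px0_2 = 56; py0_2 = 140; px1_2 = 124; py1_2 = 244; center_x_3 = 380; center_y_3 = 208; radius_3 = 44; px2_4 = 272; py2_4 = 348; py0_5 = 224; center_x_6 = 284; center_y_6 = 176; radius_6 = 28; px0_7 = 224; py0_7 = 432; px1_7 = 356; py1_7 = 488; px1_8 = 492; center_x_9 = 400; center_y_9 = 136; radius_9 = 56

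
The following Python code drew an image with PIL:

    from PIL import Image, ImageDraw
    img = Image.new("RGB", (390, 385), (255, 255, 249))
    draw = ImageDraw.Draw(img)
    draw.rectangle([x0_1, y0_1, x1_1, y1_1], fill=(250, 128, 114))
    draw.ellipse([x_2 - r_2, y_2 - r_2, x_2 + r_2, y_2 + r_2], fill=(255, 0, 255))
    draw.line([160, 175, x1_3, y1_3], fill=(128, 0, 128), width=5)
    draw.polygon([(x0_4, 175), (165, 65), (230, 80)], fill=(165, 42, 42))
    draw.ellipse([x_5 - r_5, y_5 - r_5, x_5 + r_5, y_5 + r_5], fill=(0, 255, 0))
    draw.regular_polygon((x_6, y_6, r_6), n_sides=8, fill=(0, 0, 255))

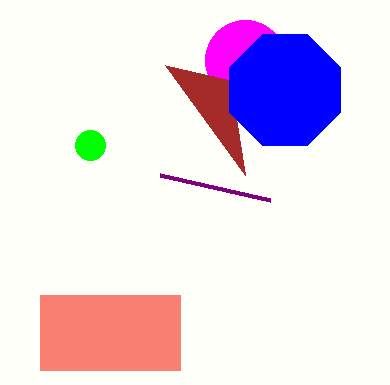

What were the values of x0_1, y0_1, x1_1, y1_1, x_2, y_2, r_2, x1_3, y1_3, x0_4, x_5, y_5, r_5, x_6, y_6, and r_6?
x0_1 = 40, y0_1 = 295, x1_1 = 180, y1_1 = 370, x_2 = 245, y_2 = 60, r_2 = 40, x1_3 = 270, y1_3 = 200, x0_4 = 245, x_5 = 90, y_5 = 145, r_5 = 15, x_6 = 285, y_6 = 90, r_6 = 60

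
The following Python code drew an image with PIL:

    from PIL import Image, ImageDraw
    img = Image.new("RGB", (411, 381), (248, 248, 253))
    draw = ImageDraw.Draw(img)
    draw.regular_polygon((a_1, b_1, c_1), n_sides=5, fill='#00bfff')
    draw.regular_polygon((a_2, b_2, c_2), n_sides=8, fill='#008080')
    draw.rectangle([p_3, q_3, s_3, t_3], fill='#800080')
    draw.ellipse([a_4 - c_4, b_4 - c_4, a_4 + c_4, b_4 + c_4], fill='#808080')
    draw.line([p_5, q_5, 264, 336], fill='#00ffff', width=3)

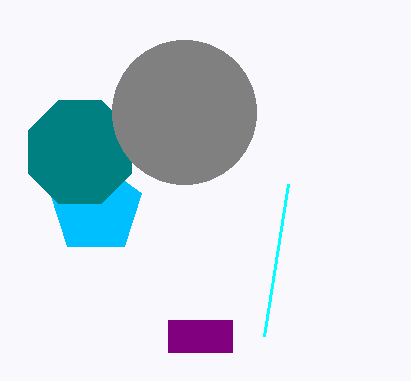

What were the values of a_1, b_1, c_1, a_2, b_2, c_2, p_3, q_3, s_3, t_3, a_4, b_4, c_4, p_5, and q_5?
a_1 = 96; b_1 = 208; c_1 = 48; a_2 = 80; b_2 = 152; c_2 = 56; p_3 = 168; q_3 = 320; s_3 = 232; t_3 = 352; a_4 = 184; b_4 = 112; c_4 = 72; p_5 = 288; q_5 = 184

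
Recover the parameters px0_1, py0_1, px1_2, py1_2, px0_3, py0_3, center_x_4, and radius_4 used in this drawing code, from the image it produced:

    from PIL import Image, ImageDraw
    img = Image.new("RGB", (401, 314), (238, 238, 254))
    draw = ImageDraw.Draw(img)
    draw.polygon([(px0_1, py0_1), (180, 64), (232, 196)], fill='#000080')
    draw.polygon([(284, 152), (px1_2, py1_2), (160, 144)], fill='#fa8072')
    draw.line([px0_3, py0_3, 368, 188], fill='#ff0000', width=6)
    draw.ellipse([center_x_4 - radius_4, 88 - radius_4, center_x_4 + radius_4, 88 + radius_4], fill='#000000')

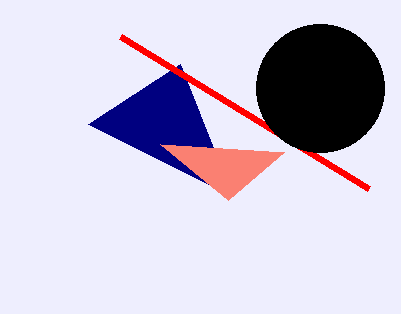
px0_1 = 88, py0_1 = 124, px1_2 = 228, py1_2 = 200, px0_3 = 120, py0_3 = 36, center_x_4 = 320, radius_4 = 64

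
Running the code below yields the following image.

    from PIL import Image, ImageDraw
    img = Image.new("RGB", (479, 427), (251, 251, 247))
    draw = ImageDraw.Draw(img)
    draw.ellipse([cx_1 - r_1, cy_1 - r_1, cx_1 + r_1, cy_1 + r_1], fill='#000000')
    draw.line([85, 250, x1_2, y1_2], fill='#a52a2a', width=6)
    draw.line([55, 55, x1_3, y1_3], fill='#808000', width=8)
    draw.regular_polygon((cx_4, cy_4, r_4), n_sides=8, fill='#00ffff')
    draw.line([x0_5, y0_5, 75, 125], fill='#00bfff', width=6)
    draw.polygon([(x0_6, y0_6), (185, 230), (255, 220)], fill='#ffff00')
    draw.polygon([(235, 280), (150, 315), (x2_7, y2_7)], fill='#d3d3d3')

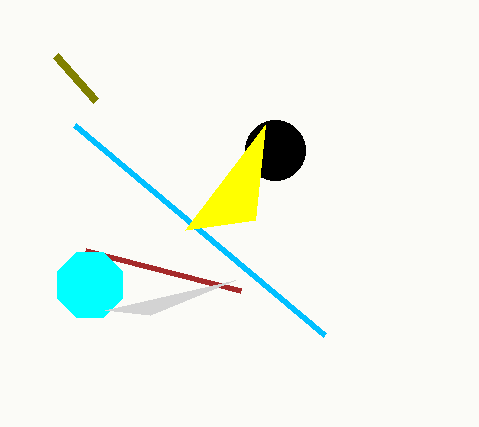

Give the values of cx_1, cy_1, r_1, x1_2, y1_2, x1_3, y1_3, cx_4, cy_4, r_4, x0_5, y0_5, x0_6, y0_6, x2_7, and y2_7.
cx_1 = 275
cy_1 = 150
r_1 = 30
x1_2 = 240
y1_2 = 290
x1_3 = 95
y1_3 = 100
cx_4 = 90
cy_4 = 285
r_4 = 35
x0_5 = 325
y0_5 = 335
x0_6 = 265
y0_6 = 125
x2_7 = 105
y2_7 = 310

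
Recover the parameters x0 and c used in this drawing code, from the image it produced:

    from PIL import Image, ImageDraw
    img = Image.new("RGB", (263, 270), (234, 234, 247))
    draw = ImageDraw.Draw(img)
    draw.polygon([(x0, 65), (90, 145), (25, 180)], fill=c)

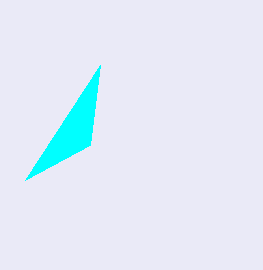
x0 = 100, c = 'cyan'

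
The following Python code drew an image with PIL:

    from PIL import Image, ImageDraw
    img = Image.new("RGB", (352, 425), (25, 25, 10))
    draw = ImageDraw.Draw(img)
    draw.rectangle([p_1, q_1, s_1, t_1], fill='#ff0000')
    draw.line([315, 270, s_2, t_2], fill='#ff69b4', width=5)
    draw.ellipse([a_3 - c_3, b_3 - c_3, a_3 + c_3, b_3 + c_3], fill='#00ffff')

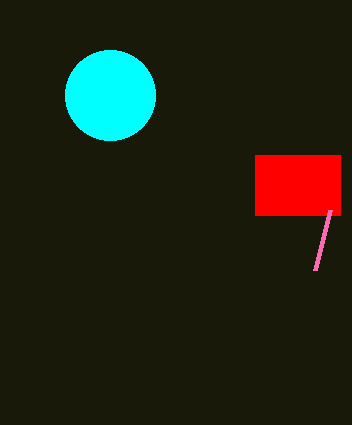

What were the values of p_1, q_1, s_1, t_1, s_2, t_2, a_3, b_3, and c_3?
p_1 = 255; q_1 = 155; s_1 = 340; t_1 = 215; s_2 = 330; t_2 = 210; a_3 = 110; b_3 = 95; c_3 = 45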